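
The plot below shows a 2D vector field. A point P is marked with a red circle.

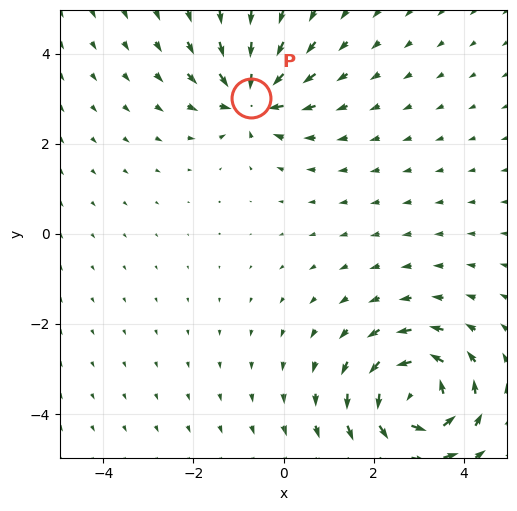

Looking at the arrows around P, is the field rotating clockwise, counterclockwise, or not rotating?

not rotating

Near P at (-0.7, 3.0) the arrows show no circulation. The curl there is ≈0.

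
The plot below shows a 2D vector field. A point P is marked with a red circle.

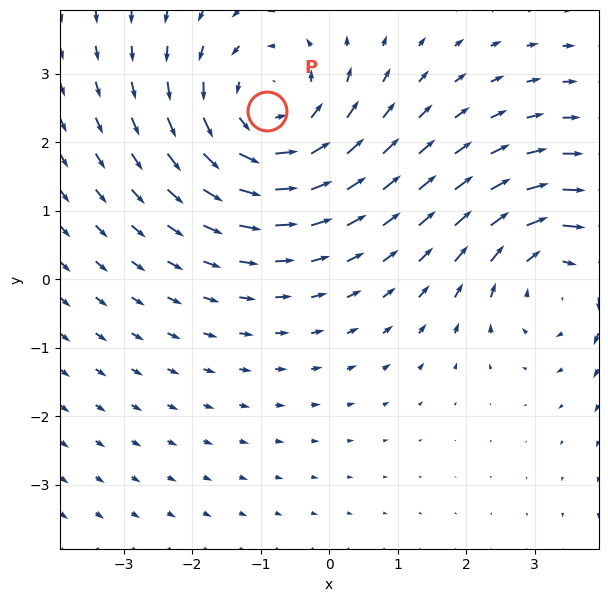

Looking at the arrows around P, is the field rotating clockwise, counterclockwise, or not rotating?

Near P at (-0.9, 2.5) the arrows circulate counterclockwise. The curl (z-component) there is about +3; positive curl means counterclockwise rotation.

counterclockwise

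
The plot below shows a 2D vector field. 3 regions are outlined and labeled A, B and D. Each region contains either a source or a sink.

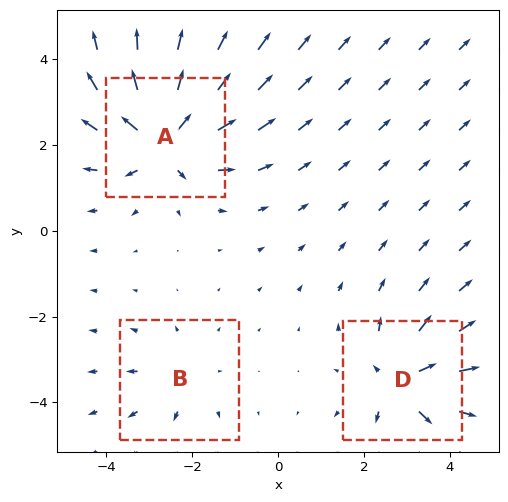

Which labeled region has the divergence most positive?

Divergence at each region's feature centre — A: about +6, B: about +2, D: about +4. Region A is most positive.

A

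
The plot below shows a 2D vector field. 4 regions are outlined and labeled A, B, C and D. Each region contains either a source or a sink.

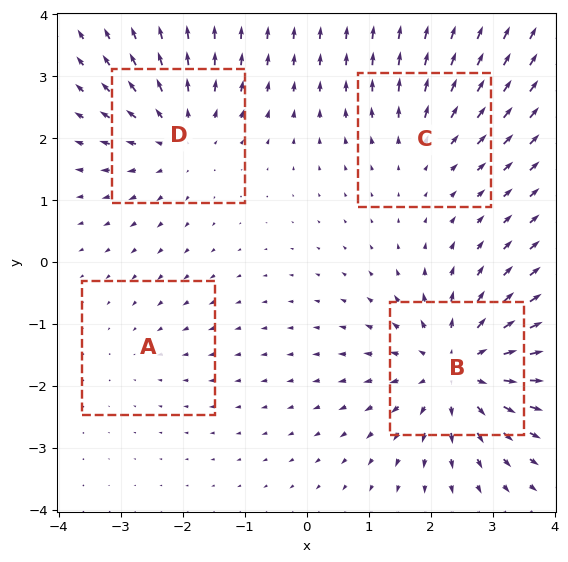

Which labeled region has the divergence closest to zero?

A

Divergence at each region's feature centre — A: about -2, B: about +7, C: about +3, D: about +5. Region A is closest to zero.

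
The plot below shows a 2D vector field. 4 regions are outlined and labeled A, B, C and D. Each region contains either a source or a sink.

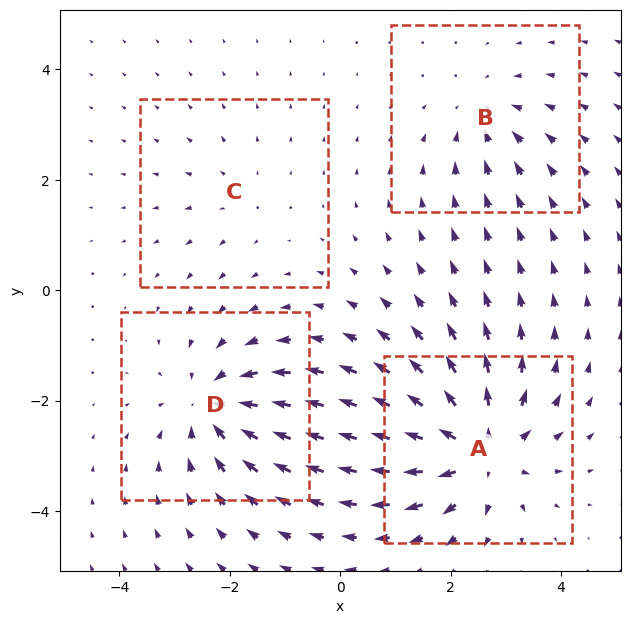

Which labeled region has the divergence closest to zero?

Divergence at each region's feature centre — A: about +7, B: about -3, C: about +2, D: about -5. Region C is closest to zero.

C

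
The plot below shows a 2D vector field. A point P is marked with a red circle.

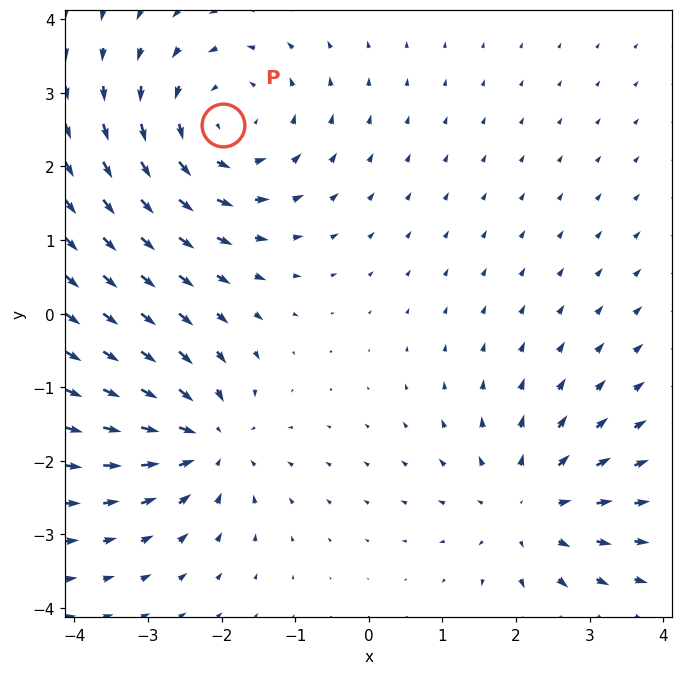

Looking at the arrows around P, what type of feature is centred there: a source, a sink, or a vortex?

vortex

At P (-2.0, 2.6) the arrows circulate counterclockwise. Divergence ≈0, curl about +3 — near-zero divergence with nonzero curl is a vortex.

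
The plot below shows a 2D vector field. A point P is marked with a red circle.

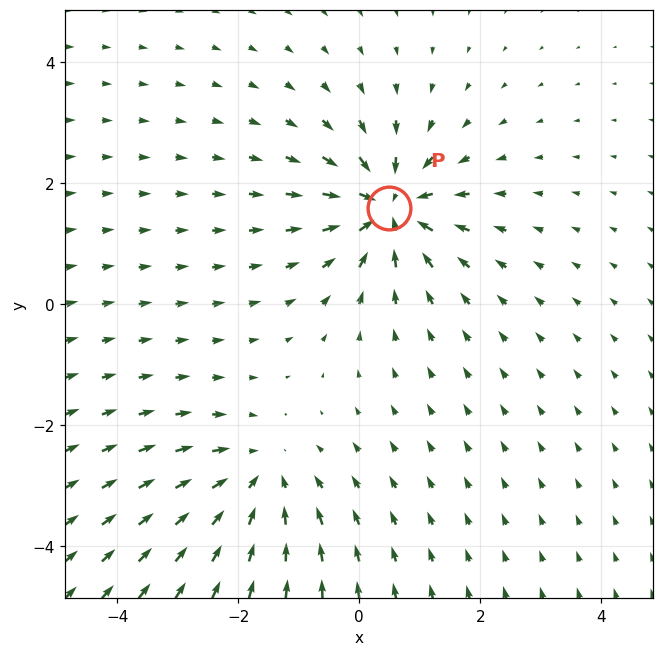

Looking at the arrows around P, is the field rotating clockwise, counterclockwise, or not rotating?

Near P at (0.5, 1.6) the arrows show no circulation. The curl there is ≈0.

not rotating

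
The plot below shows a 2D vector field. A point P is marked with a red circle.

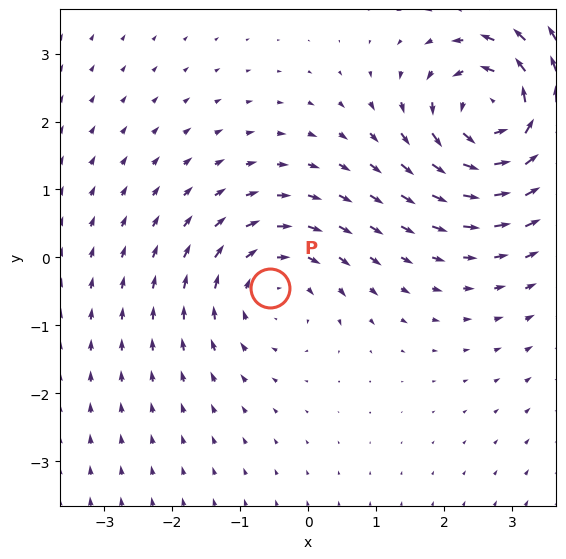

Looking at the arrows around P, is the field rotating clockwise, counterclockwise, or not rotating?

clockwise

Near P at (-0.6, -0.5) the arrows circulate clockwise. The curl (z-component) there is about -3; negative curl means clockwise rotation.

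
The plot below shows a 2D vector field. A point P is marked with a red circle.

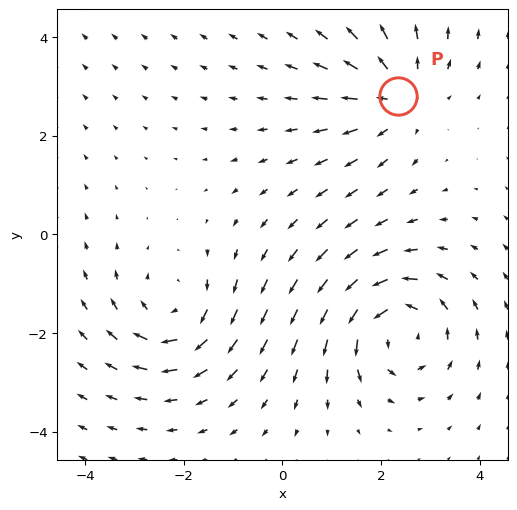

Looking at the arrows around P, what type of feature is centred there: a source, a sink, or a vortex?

At P (2.3, 2.8) the arrows spread outward. Divergence about +3, curl ≈0 — positive divergence with near-zero curl is a source.

source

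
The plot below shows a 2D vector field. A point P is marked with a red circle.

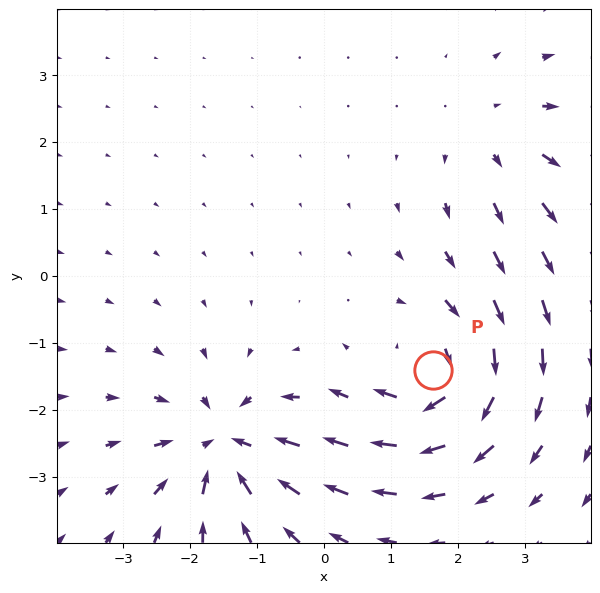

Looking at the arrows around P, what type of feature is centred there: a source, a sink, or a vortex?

vortex

At P (1.6, -1.4) the arrows circulate clockwise. Divergence ≈0, curl about -6 — near-zero divergence with nonzero curl is a vortex.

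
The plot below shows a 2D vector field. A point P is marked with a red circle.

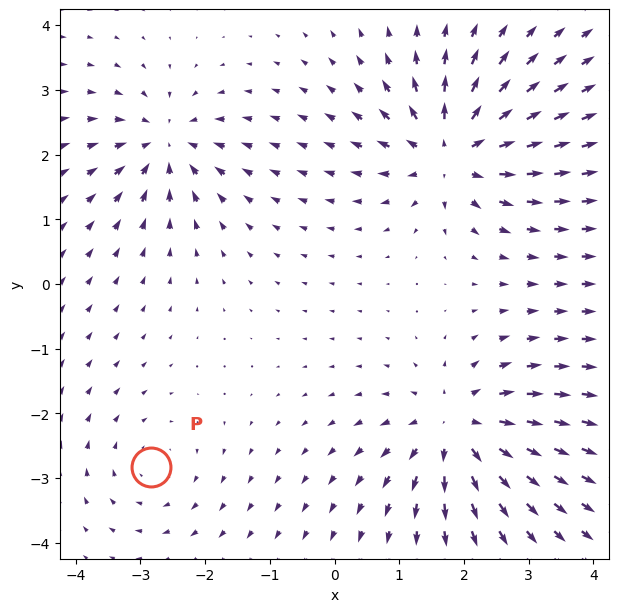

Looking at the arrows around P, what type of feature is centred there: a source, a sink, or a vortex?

vortex

At P (-2.8, -2.8) the arrows circulate clockwise. Divergence ≈0, curl about -2 — near-zero divergence with nonzero curl is a vortex.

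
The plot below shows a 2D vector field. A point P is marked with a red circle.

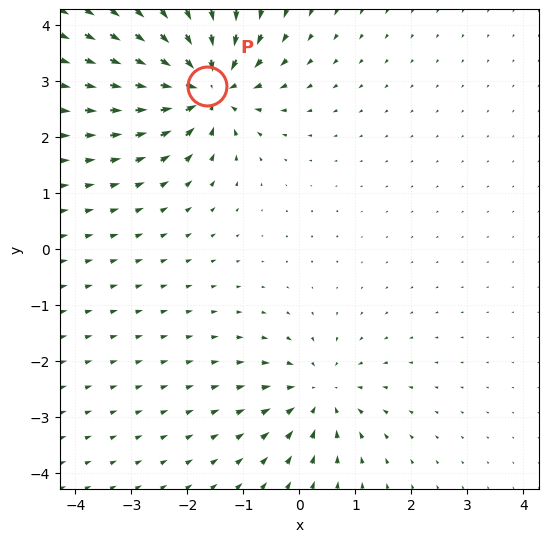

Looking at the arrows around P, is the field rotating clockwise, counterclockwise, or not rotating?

Near P at (-1.7, 2.9) the arrows show no circulation. The curl there is ≈0.

not rotating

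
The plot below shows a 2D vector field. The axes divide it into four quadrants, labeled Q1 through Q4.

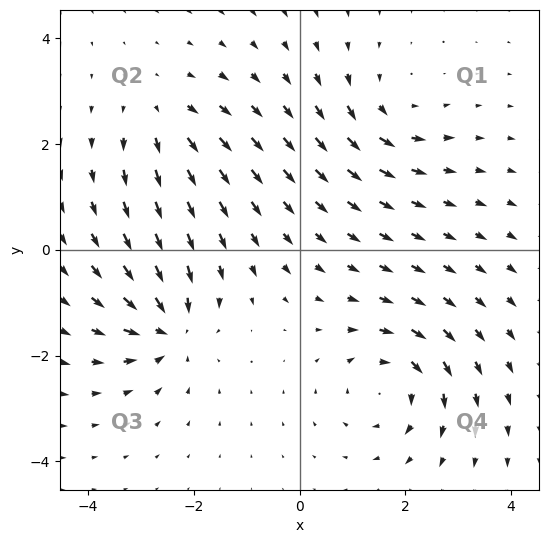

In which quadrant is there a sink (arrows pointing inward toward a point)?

The sink sits at approximately (-2.5, -1.5), which lies in quadrant Q3. The divergence there is about -6, negative as expected for a sink.

Q3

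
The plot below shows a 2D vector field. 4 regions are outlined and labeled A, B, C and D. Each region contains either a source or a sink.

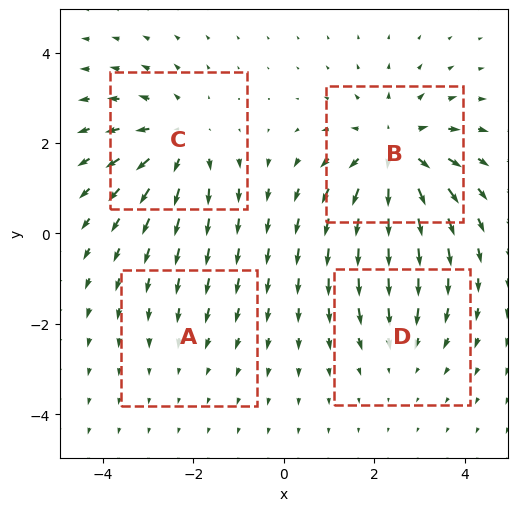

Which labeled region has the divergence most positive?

Divergence at each region's feature centre — A: about -2, B: about +6, C: about +5, D: about -3. Region B is most positive.

B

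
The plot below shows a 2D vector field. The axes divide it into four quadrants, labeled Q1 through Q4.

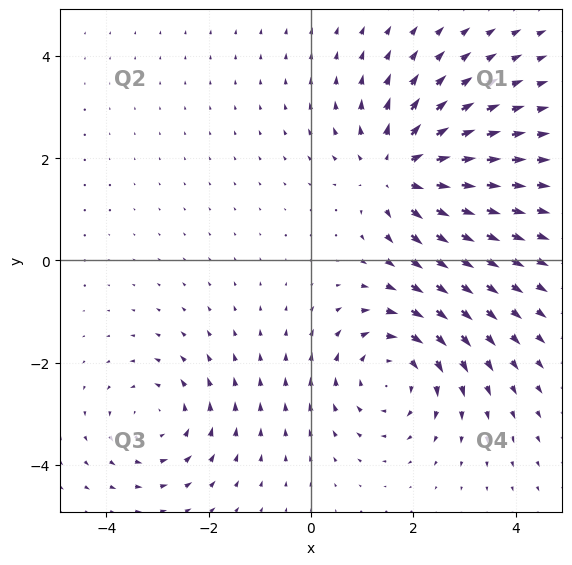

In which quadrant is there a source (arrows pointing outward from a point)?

The source sits at approximately (1.7, 1.7), which lies in quadrant Q1. The divergence there is about +4, positive as expected for a source.

Q1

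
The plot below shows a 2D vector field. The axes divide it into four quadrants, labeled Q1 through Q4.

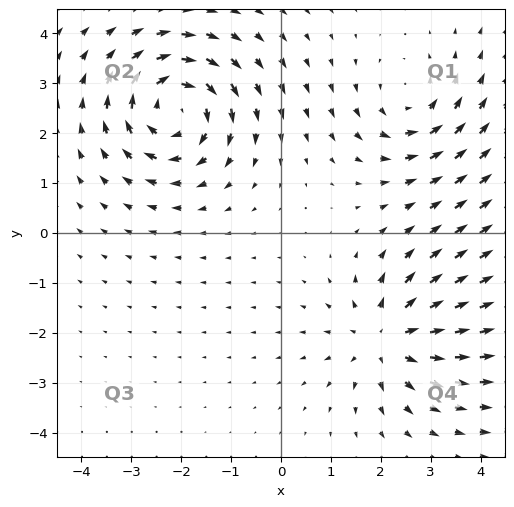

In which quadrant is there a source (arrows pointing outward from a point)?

The source sits at approximately (2.1, -2.1), which lies in quadrant Q4. The divergence there is about +4, positive as expected for a source.

Q4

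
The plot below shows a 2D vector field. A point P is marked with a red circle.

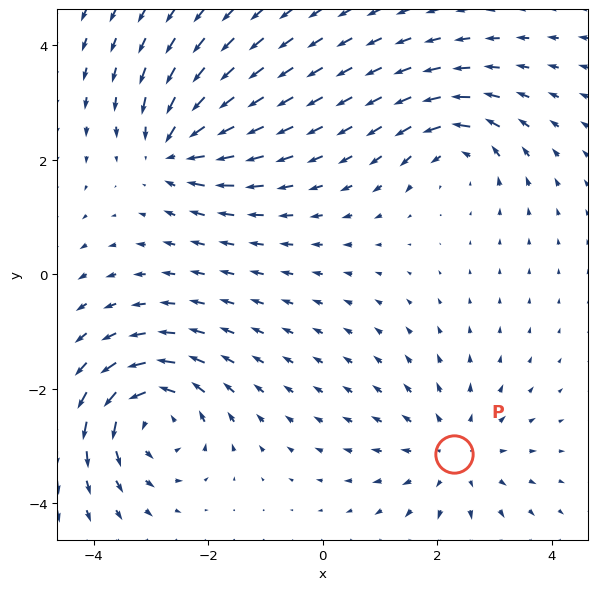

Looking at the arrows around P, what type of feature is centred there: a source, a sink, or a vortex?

At P (2.3, -3.1) the arrows spread outward. Divergence about +3, curl ≈0 — positive divergence with near-zero curl is a source.

source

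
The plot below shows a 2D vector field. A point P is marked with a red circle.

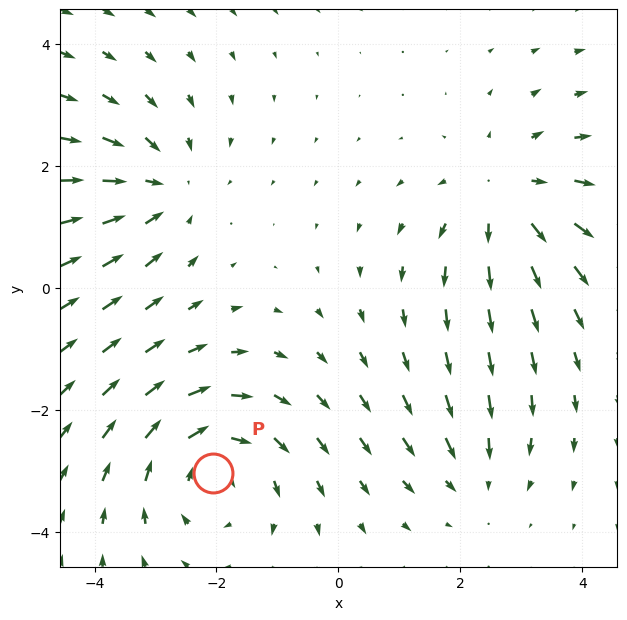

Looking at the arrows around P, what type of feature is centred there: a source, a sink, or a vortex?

At P (-2.1, -3.0) the arrows circulate clockwise. Divergence ≈0, curl about -4 — near-zero divergence with nonzero curl is a vortex.

vortex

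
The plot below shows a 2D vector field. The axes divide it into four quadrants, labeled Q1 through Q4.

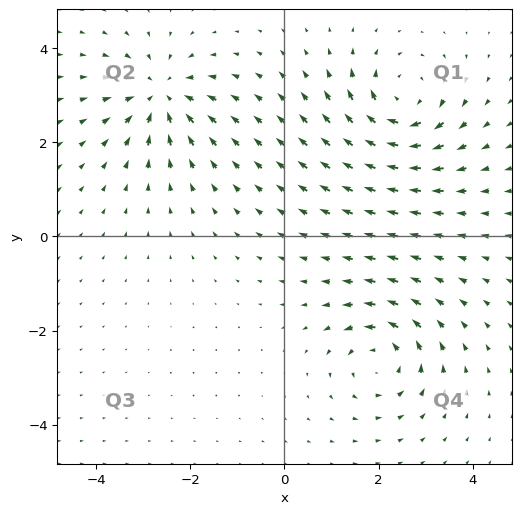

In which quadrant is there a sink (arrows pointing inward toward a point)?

The sink sits at approximately (-2.6, 3.0), which lies in quadrant Q2. The divergence there is about -5, negative as expected for a sink.

Q2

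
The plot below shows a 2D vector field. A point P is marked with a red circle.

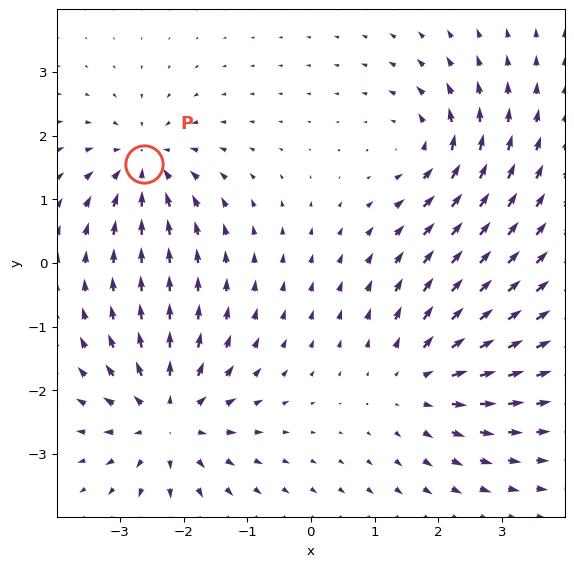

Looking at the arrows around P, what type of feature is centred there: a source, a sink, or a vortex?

At P (-2.6, 1.6) the arrows converge inward. Divergence about -4, curl ≈0 — negative divergence with near-zero curl is a sink.

sink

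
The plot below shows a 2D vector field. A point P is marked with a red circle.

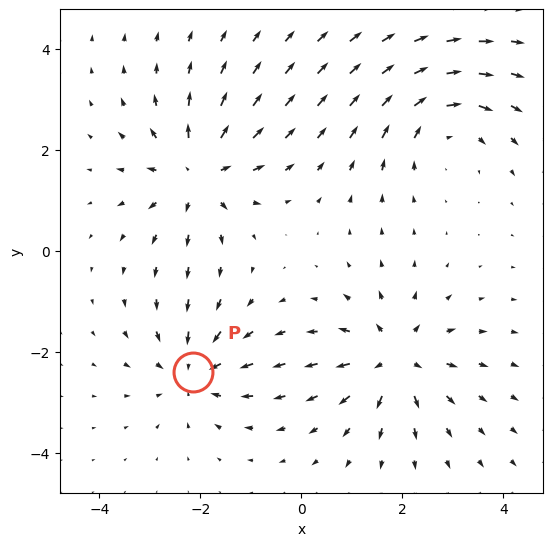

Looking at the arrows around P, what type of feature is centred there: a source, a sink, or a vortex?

sink

At P (-2.1, -2.4) the arrows converge inward. Divergence about -3, curl ≈0 — negative divergence with near-zero curl is a sink.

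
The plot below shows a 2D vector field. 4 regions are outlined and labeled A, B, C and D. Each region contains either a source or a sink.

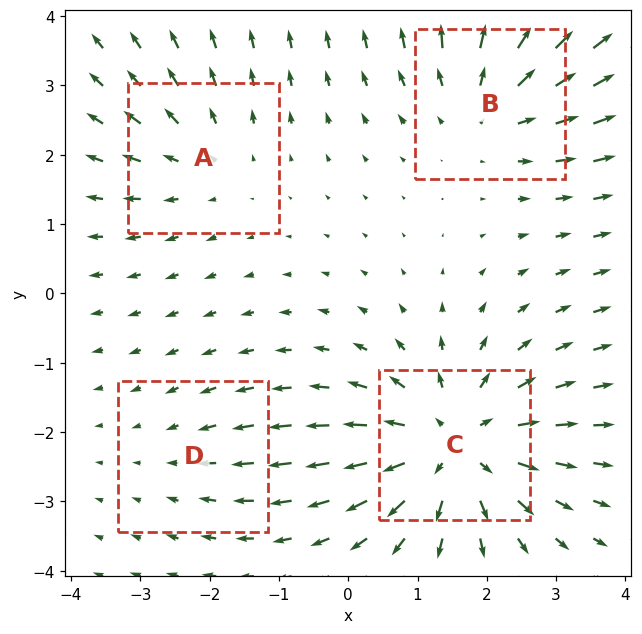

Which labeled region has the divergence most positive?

C

Divergence at each region's feature centre — A: about +3, B: about +4, C: about +6, D: about -2. Region C is most positive.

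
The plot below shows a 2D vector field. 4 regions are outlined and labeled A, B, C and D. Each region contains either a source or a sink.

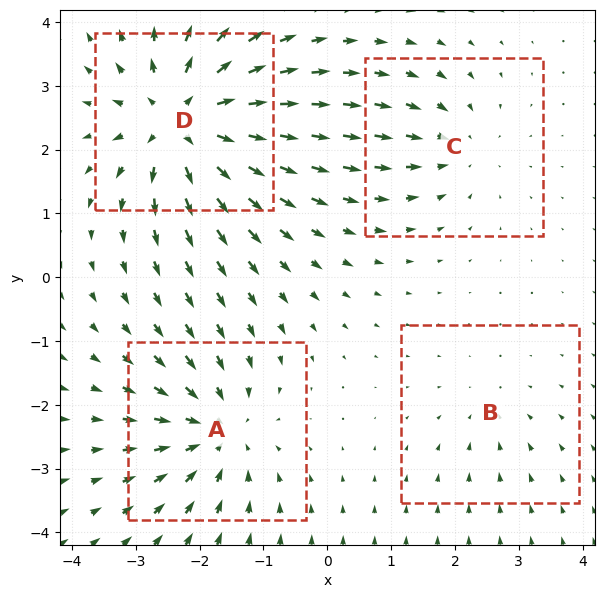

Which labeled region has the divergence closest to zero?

Divergence at each region's feature centre — A: about -5, B: about -2, C: about -4, D: about +8. Region B is closest to zero.

B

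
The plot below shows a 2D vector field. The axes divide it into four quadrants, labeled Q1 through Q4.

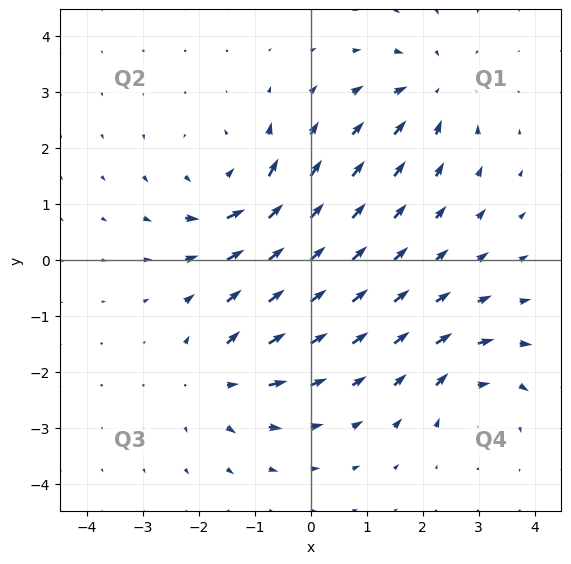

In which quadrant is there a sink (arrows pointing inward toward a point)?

Q1

The sink sits at approximately (2.2, 3.0), which lies in quadrant Q1. The divergence there is about -4, negative as expected for a sink.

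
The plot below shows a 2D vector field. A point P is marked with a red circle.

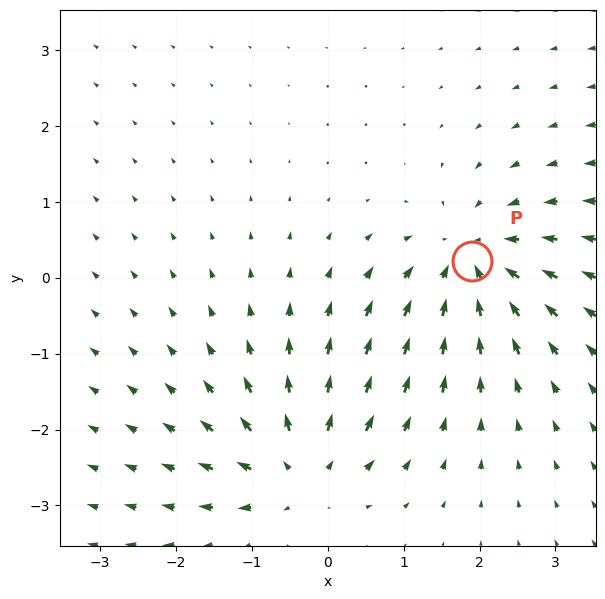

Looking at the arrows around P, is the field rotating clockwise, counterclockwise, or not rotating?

Near P at (1.9, 0.2) the arrows show no circulation. The curl there is ≈0.

not rotating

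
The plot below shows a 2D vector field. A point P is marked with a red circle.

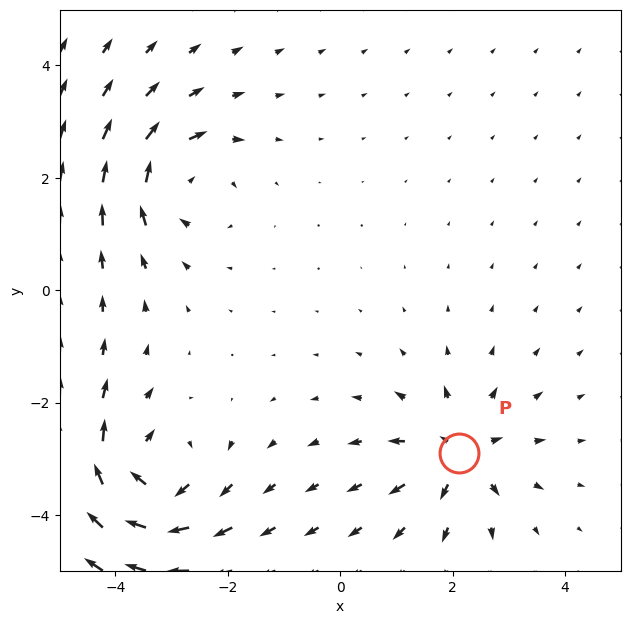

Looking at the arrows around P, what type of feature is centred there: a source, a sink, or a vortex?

source

At P (2.1, -2.9) the arrows spread outward. Divergence about +4, curl ≈0 — positive divergence with near-zero curl is a source.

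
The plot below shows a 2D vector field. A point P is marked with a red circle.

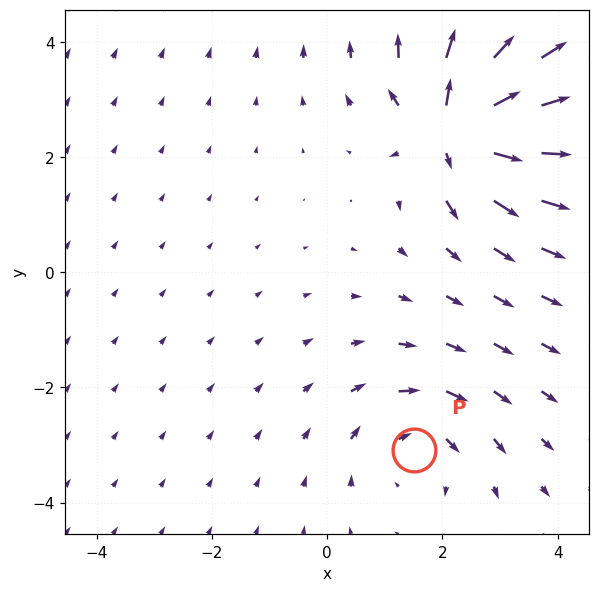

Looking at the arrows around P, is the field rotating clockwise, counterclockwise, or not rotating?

Near P at (1.5, -3.1) the arrows circulate clockwise. The curl (z-component) there is about -3; negative curl means clockwise rotation.

clockwise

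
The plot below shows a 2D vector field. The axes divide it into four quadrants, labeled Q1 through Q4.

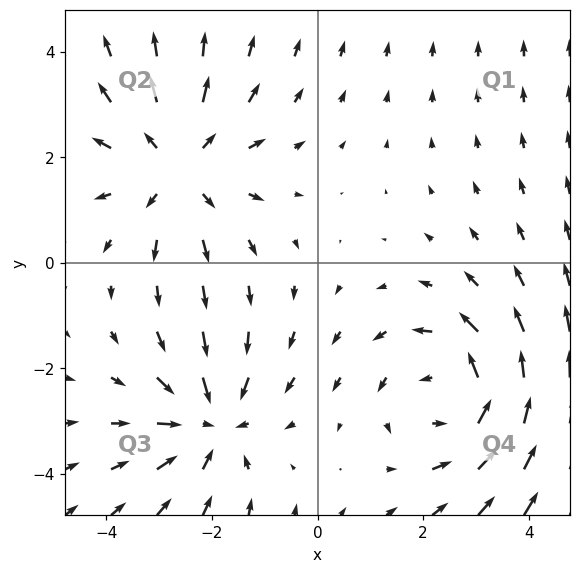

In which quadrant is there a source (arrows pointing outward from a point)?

The source sits at approximately (-2.6, 1.8), which lies in quadrant Q2. The divergence there is about +3, positive as expected for a source.

Q2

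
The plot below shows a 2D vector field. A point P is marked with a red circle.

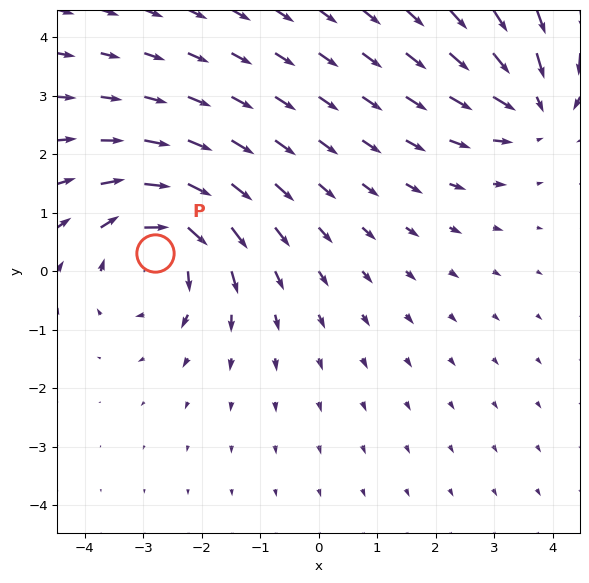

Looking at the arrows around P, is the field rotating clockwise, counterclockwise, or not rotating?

Near P at (-2.8, 0.3) the arrows circulate clockwise. The curl (z-component) there is about -4; negative curl means clockwise rotation.

clockwise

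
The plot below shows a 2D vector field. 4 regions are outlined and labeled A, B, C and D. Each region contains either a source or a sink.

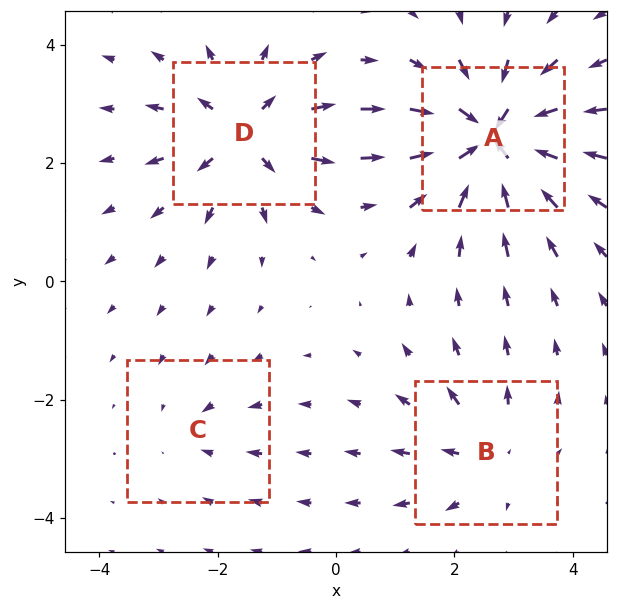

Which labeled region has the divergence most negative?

Divergence at each region's feature centre — A: about -9, B: about +4, C: about -2, D: about +6. Region A is most negative.

A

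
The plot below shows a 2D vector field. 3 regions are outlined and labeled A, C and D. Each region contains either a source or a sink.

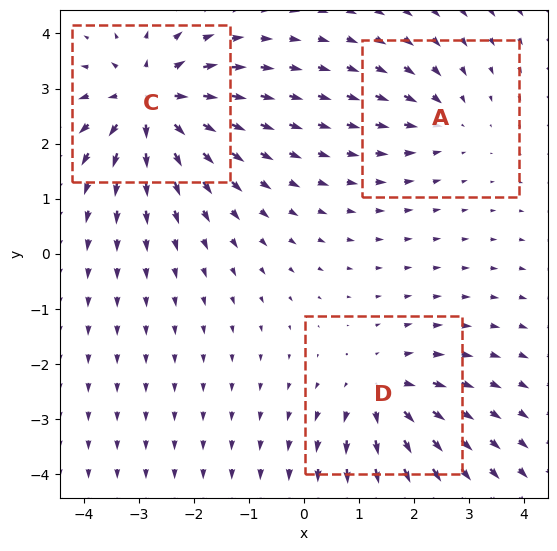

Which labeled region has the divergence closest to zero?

Divergence at each region's feature centre — A: about -2, C: about +5, D: about +4. Region A is closest to zero.

A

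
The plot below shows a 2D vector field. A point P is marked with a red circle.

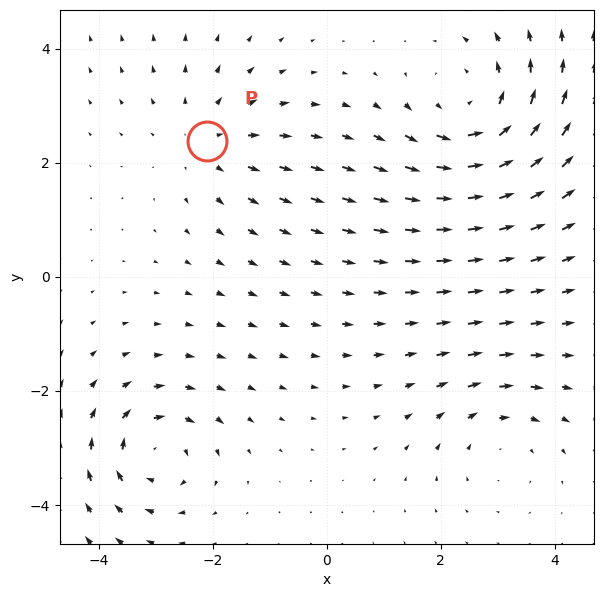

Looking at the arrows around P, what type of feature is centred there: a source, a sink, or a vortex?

At P (-2.1, 2.4) the arrows spread outward. Divergence about +2, curl ≈0 — positive divergence with near-zero curl is a source.

source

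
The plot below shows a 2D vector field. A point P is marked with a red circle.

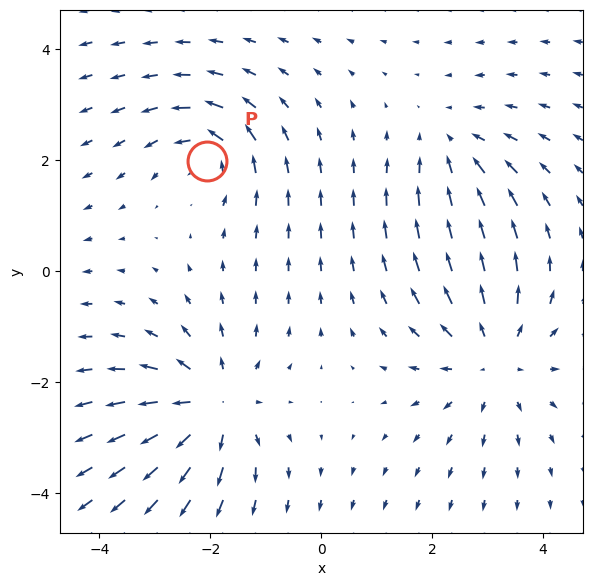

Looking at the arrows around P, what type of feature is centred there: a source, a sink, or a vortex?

vortex

At P (-2.1, 2.0) the arrows circulate counterclockwise. Divergence ≈0, curl about +4 — near-zero divergence with nonzero curl is a vortex.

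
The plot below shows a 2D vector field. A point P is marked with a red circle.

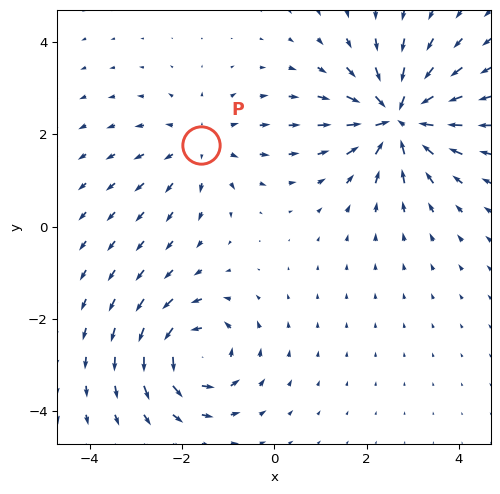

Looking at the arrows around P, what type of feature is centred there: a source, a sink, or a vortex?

At P (-1.6, 1.8) the arrows spread outward. Divergence about +3, curl ≈0 — positive divergence with near-zero curl is a source.

source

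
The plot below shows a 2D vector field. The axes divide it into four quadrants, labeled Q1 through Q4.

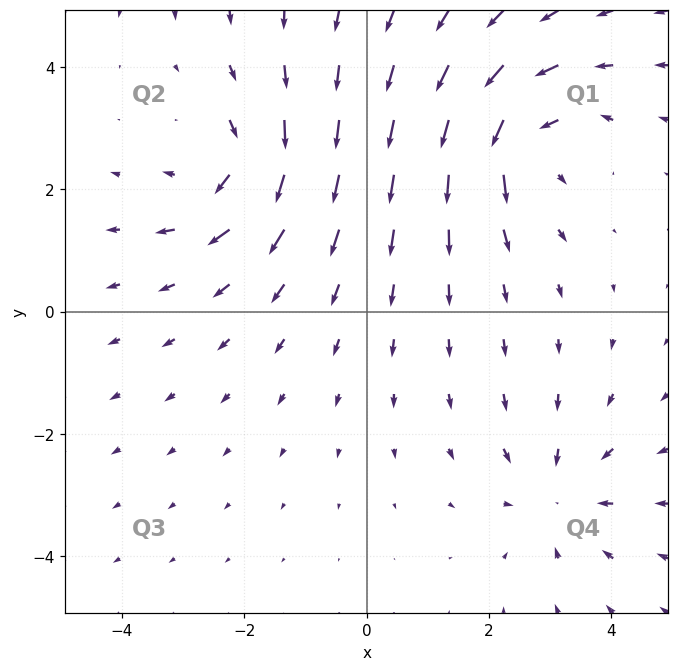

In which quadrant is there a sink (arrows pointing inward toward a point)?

Q4

The sink sits at approximately (3.1, -3.0), which lies in quadrant Q4. The divergence there is about -4, negative as expected for a sink.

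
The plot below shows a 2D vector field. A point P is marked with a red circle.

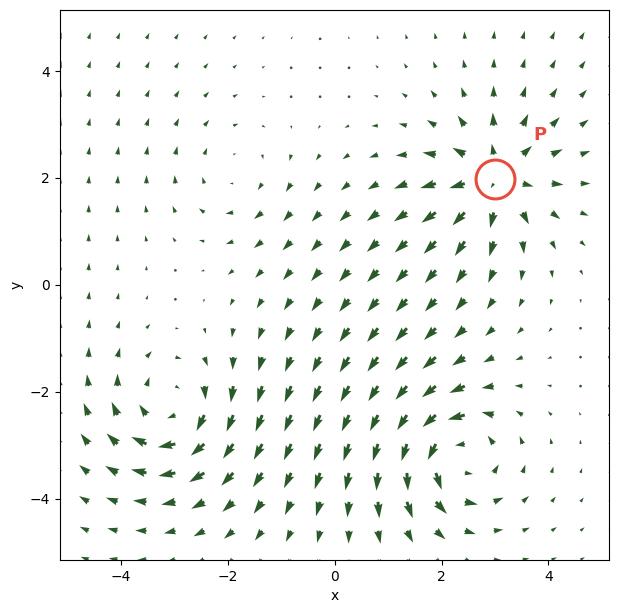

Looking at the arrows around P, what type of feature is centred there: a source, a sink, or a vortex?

source

At P (3.0, 2.0) the arrows spread outward. Divergence about +6, curl ≈0 — positive divergence with near-zero curl is a source.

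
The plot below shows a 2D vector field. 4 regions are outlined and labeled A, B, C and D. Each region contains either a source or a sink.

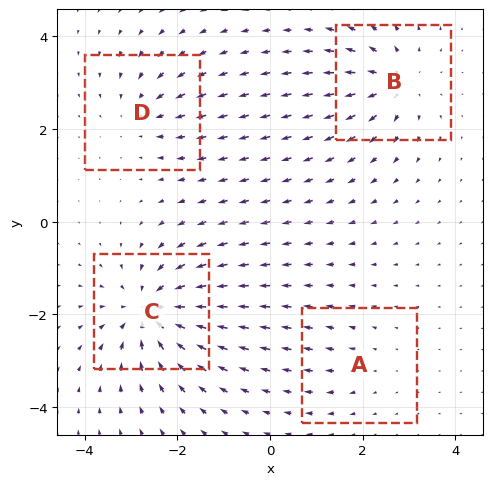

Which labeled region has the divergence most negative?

Divergence at each region's feature centre — A: about +2, B: about +5, C: about -7, D: about -4. Region C is most negative.

C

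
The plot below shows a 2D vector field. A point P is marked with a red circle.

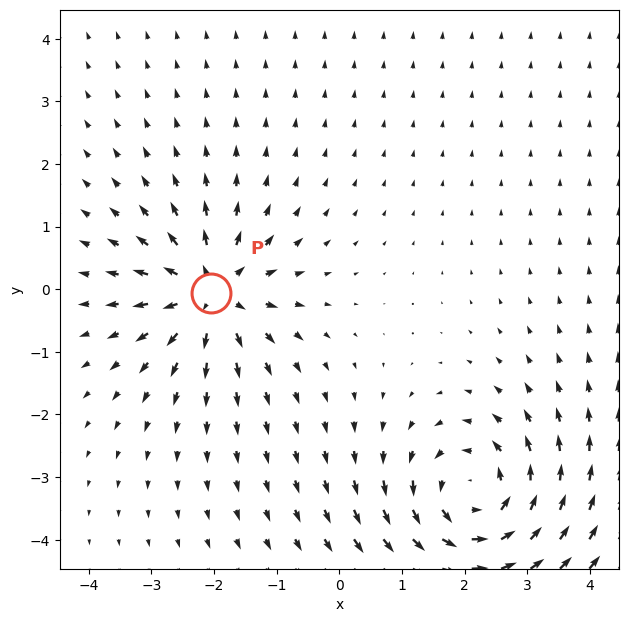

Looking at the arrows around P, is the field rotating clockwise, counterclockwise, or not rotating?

not rotating

Near P at (-2.0, -0.1) the arrows show no circulation. The curl there is ≈0.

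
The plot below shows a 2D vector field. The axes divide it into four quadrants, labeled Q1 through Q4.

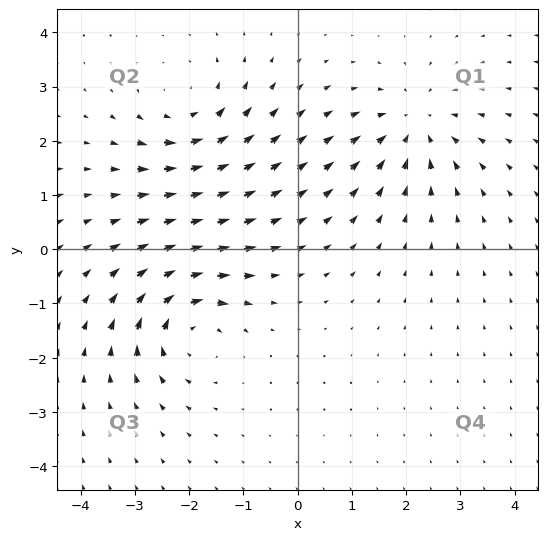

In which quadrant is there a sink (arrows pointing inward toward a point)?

The sink sits at approximately (2.2, 2.3), which lies in quadrant Q1. The divergence there is about -4, negative as expected for a sink.

Q1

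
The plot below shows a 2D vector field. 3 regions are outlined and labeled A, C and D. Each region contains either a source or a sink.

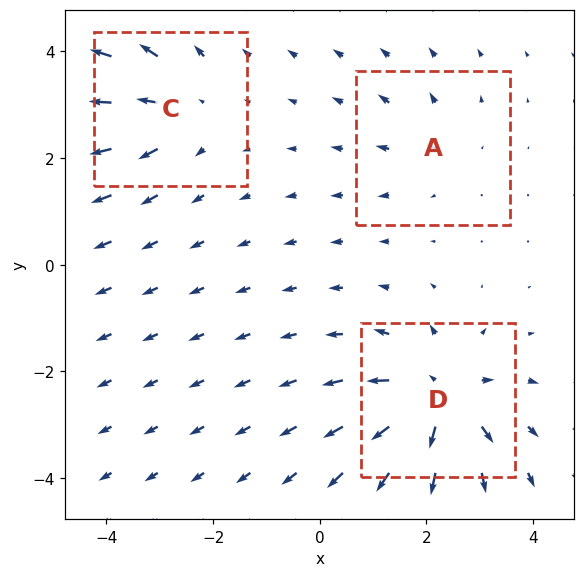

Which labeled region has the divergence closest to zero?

A

Divergence at each region's feature centre — A: about +2, C: about +3, D: about +6. Region A is closest to zero.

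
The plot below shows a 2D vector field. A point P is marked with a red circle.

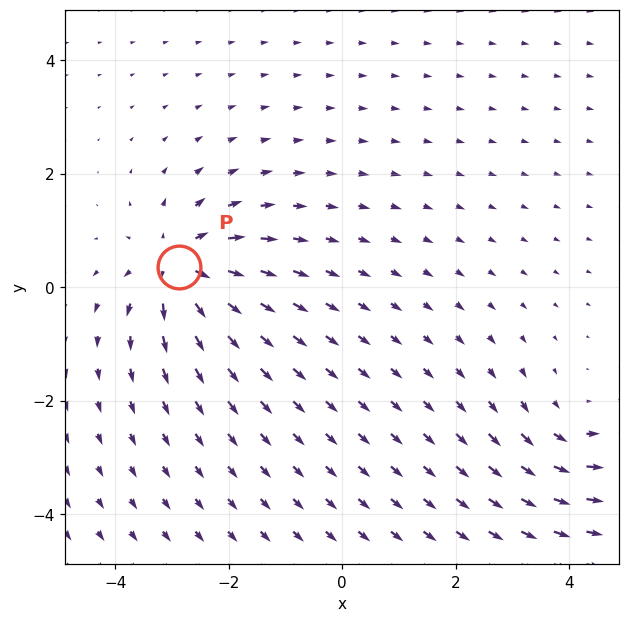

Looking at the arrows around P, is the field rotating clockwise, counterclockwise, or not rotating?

not rotating

Near P at (-2.9, 0.4) the arrows show no circulation. The curl there is ≈0.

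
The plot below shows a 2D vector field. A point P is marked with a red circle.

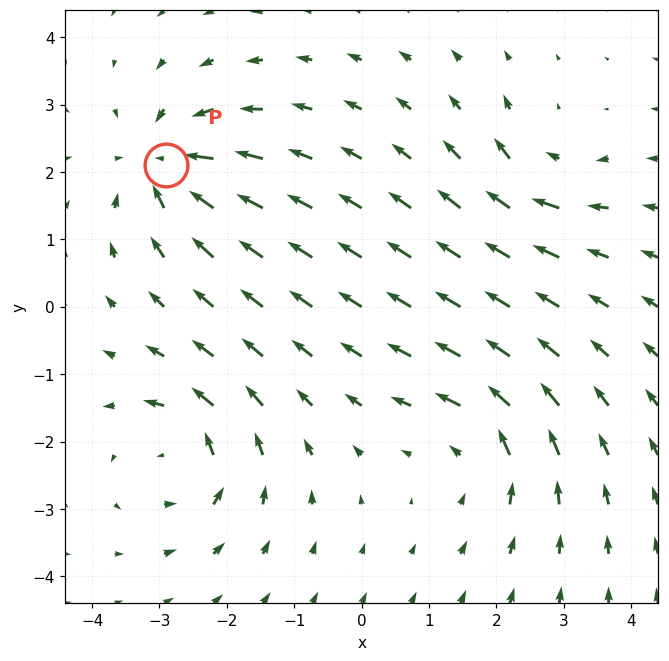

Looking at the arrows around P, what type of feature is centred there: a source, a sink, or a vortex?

At P (-2.9, 2.1) the arrows converge inward. Divergence about -7, curl ≈0 — negative divergence with near-zero curl is a sink.

sink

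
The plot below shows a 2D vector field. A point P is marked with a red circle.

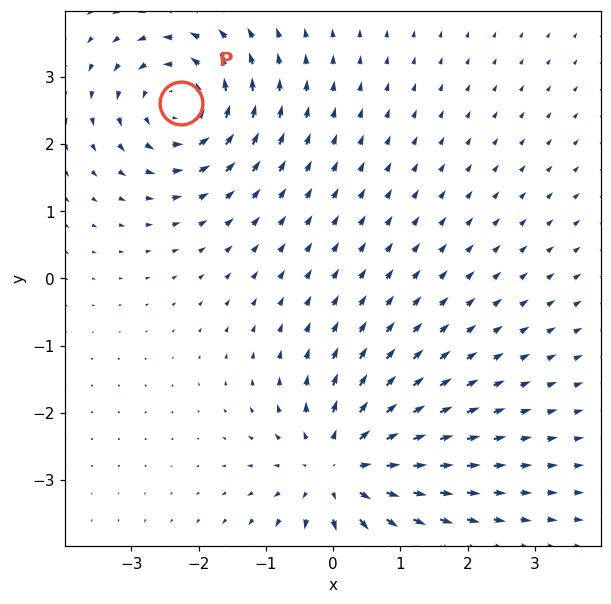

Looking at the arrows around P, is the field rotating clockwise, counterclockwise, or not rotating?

counterclockwise

Near P at (-2.3, 2.6) the arrows circulate counterclockwise. The curl (z-component) there is about +5; positive curl means counterclockwise rotation.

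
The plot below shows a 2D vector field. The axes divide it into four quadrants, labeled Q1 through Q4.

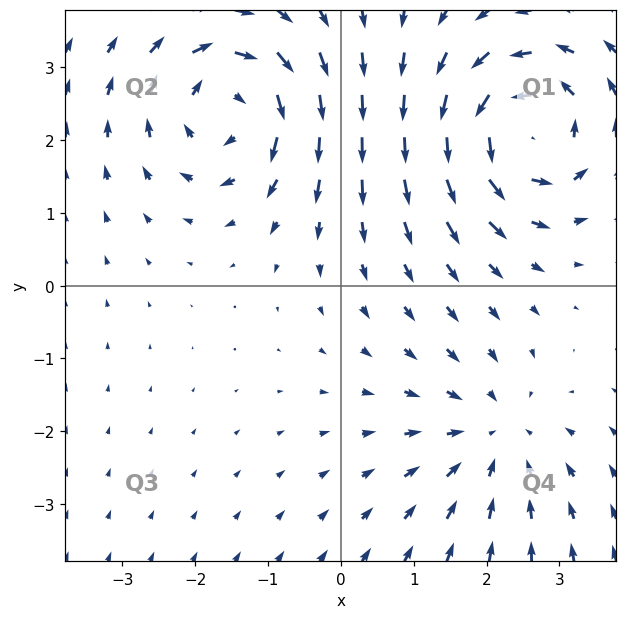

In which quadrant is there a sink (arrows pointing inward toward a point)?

Q4

The sink sits at approximately (2.1, -2.1), which lies in quadrant Q4. The divergence there is about -3, negative as expected for a sink.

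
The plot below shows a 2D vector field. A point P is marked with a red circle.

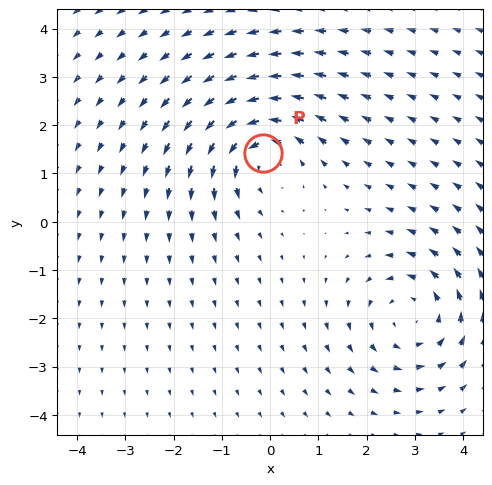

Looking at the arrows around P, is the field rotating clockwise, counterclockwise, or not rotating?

counterclockwise

Near P at (-0.1, 1.4) the arrows circulate counterclockwise. The curl (z-component) there is about +5; positive curl means counterclockwise rotation.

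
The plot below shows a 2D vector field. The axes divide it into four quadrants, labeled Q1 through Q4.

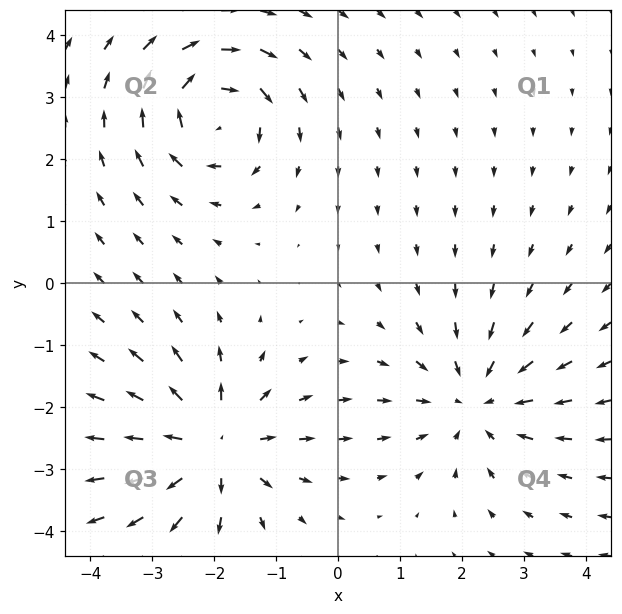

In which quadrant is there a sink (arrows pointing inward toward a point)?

The sink sits at approximately (2.2, -1.9), which lies in quadrant Q4. The divergence there is about -3, negative as expected for a sink.

Q4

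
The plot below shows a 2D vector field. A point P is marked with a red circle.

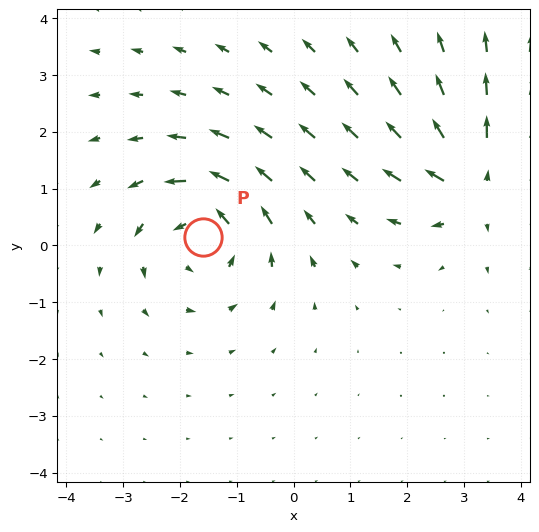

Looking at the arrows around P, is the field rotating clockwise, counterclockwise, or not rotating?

counterclockwise

Near P at (-1.6, 0.2) the arrows circulate counterclockwise. The curl (z-component) there is about +5; positive curl means counterclockwise rotation.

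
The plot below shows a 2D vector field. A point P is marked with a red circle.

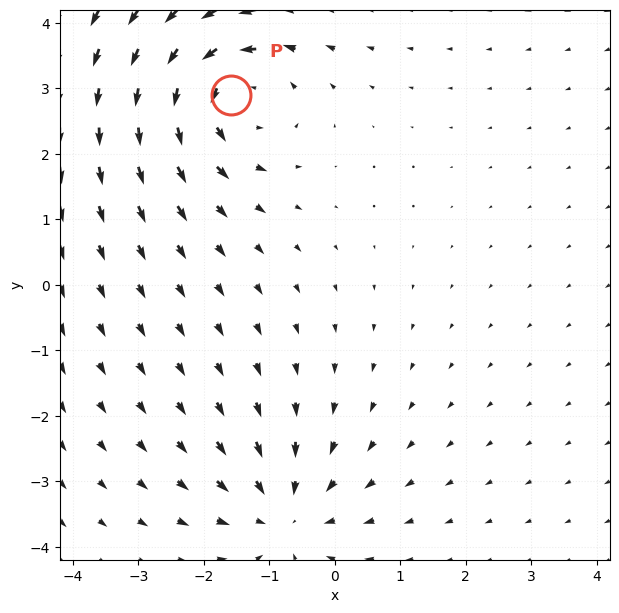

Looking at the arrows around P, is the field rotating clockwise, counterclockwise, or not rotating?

Near P at (-1.6, 2.9) the arrows circulate counterclockwise. The curl (z-component) there is about +4; positive curl means counterclockwise rotation.

counterclockwise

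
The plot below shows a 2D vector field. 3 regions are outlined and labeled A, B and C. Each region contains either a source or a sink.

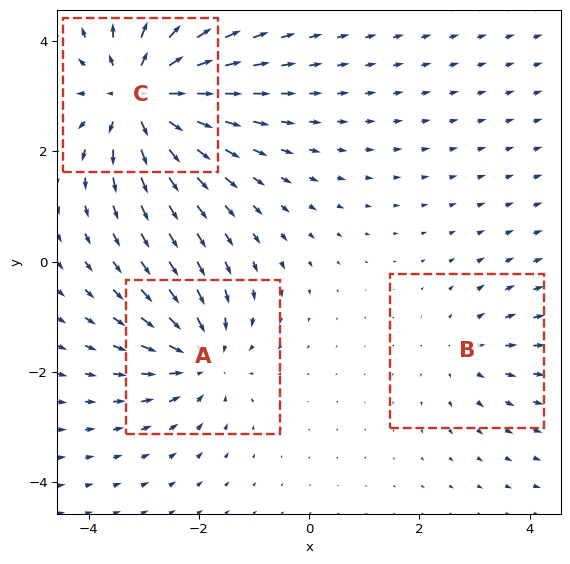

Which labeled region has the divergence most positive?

Divergence at each region's feature centre — A: about -4, B: about +2, C: about +6. Region C is most positive.

C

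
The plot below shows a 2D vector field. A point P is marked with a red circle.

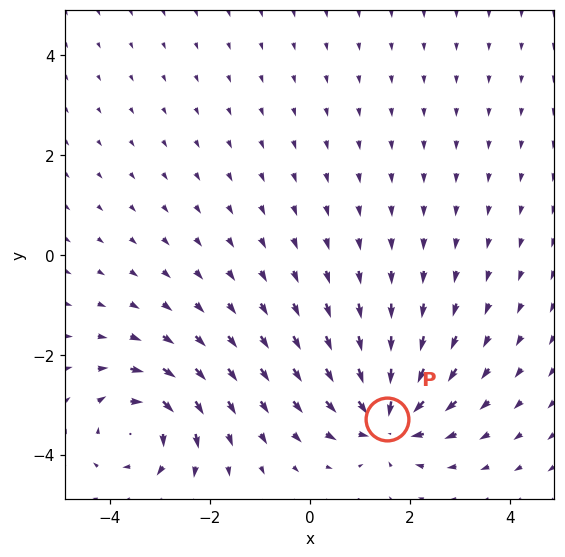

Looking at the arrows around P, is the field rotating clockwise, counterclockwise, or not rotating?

not rotating

Near P at (1.5, -3.3) the arrows show no circulation. The curl there is ≈0.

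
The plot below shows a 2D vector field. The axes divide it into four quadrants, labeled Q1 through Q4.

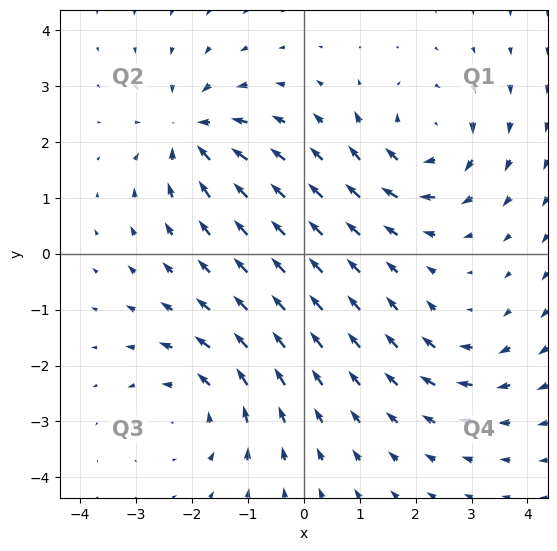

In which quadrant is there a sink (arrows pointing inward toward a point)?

The sink sits at approximately (-2.0, 2.2), which lies in quadrant Q2. The divergence there is about -6, negative as expected for a sink.

Q2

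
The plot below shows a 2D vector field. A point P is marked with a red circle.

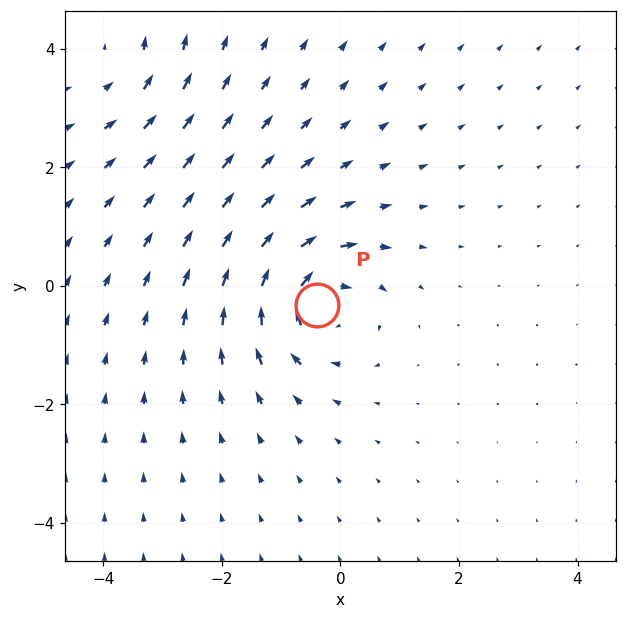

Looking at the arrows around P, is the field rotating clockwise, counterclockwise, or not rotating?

clockwise

Near P at (-0.4, -0.3) the arrows circulate clockwise. The curl (z-component) there is about -6; negative curl means clockwise rotation.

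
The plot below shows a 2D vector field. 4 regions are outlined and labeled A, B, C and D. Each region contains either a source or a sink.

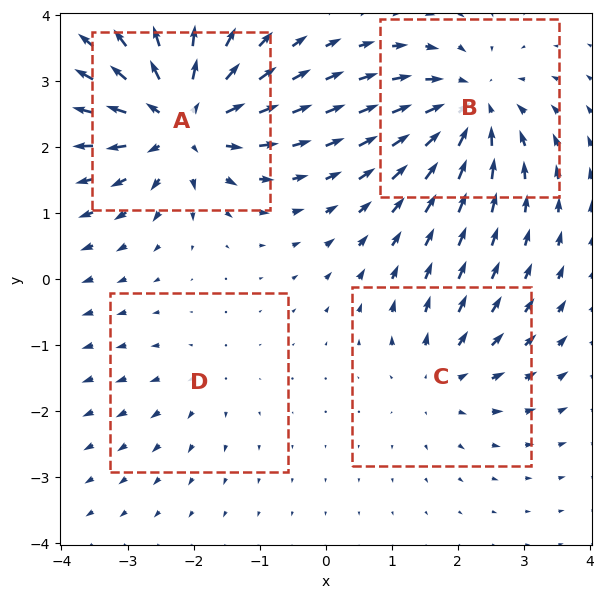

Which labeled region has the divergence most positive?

Divergence at each region's feature centre — A: about +8, B: about -6, C: about +4, D: about +2. Region A is most positive.

A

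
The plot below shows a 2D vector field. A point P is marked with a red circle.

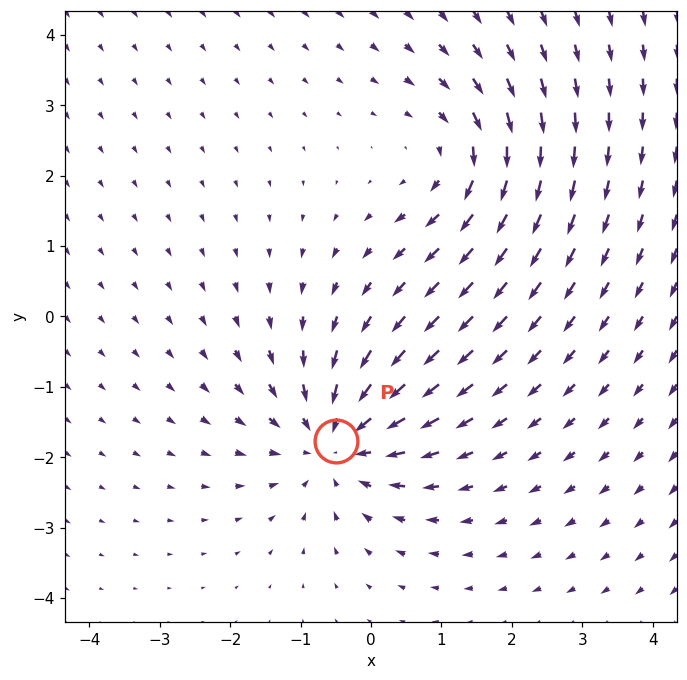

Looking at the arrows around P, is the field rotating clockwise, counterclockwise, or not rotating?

Near P at (-0.5, -1.8) the arrows show no circulation. The curl there is ≈0.

not rotating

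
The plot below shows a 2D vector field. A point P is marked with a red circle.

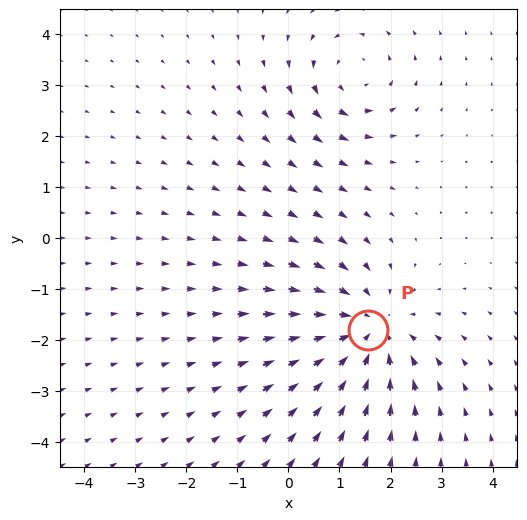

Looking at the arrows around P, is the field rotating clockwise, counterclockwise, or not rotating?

not rotating

Near P at (1.6, -1.8) the arrows show no circulation. The curl there is ≈0.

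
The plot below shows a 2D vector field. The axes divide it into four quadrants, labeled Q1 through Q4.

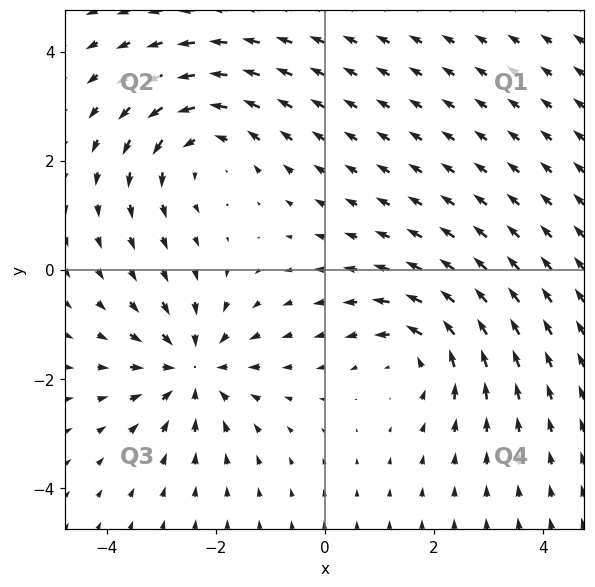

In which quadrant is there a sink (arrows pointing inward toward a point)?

Q3

The sink sits at approximately (-2.4, -1.8), which lies in quadrant Q3. The divergence there is about -3, negative as expected for a sink.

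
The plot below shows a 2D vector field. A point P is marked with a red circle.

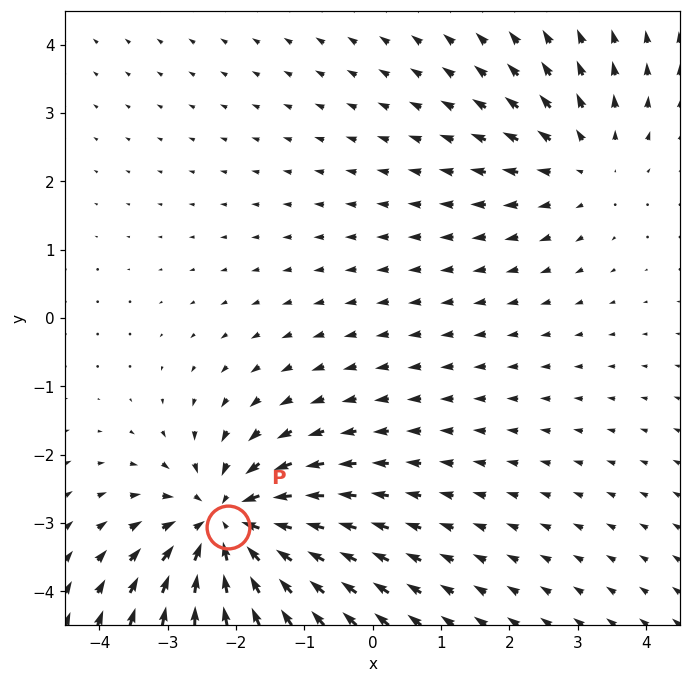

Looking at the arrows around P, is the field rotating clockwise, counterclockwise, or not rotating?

Near P at (-2.1, -3.1) the arrows show no circulation. The curl there is ≈0.

not rotating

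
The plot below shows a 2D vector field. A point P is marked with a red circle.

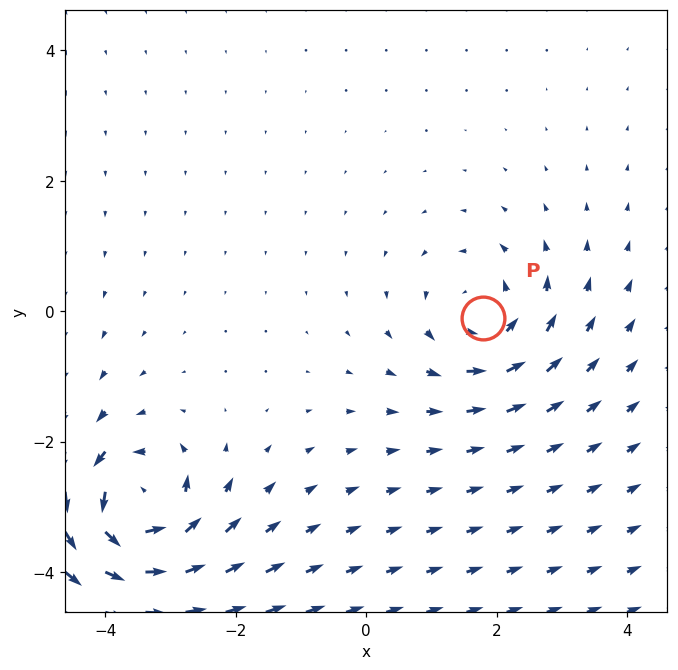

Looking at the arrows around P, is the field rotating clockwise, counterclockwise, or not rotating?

counterclockwise

Near P at (1.8, -0.1) the arrows circulate counterclockwise. The curl (z-component) there is about +3; positive curl means counterclockwise rotation.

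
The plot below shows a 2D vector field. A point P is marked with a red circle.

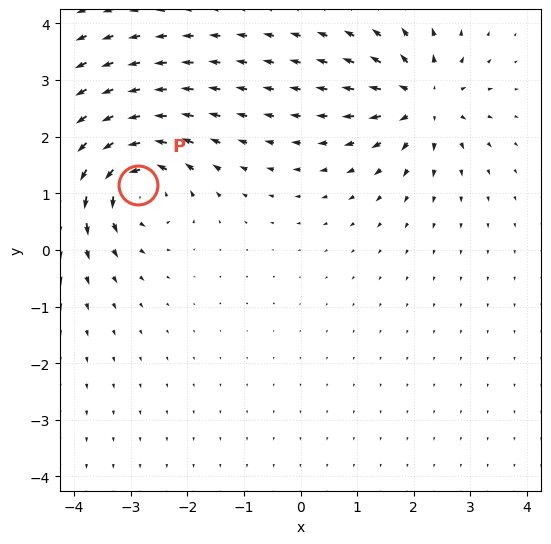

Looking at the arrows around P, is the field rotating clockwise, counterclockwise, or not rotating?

counterclockwise

Near P at (-2.9, 1.2) the arrows circulate counterclockwise. The curl (z-component) there is about +6; positive curl means counterclockwise rotation.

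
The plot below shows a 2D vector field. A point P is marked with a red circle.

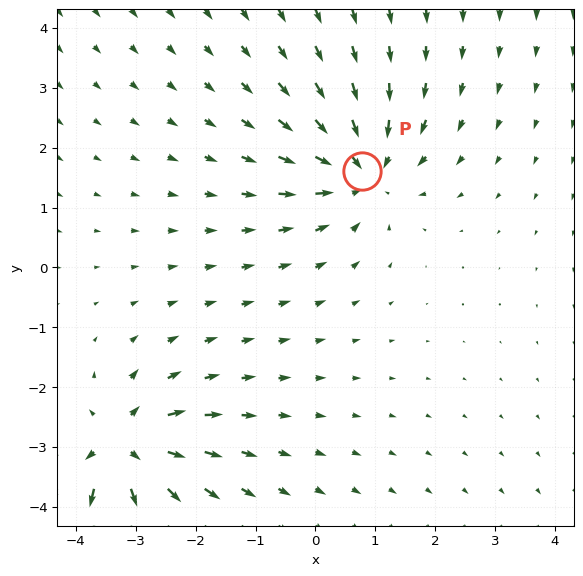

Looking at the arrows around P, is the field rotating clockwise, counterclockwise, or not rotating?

not rotating

Near P at (0.8, 1.6) the arrows show no circulation. The curl there is ≈0.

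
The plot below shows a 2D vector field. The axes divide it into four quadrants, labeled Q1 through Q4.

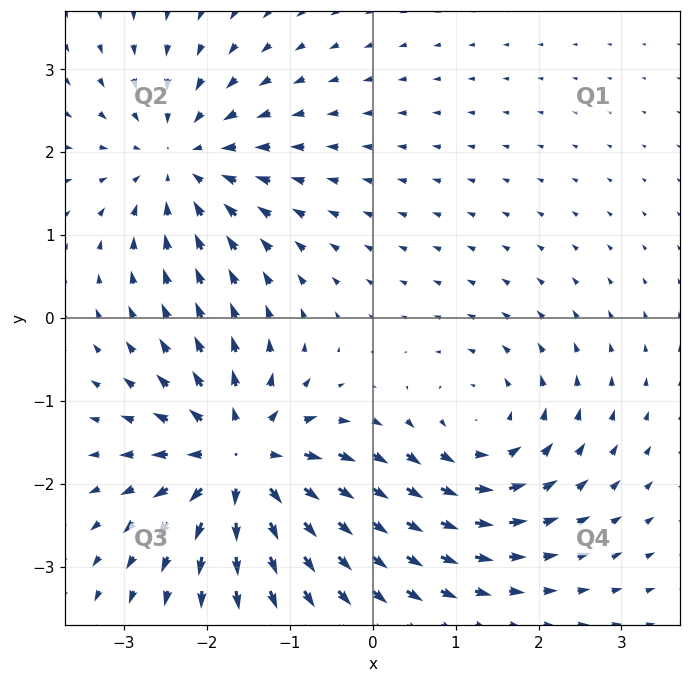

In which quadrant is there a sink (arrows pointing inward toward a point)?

The sink sits at approximately (-2.3, 1.9), which lies in quadrant Q2. The divergence there is about -4, negative as expected for a sink.

Q2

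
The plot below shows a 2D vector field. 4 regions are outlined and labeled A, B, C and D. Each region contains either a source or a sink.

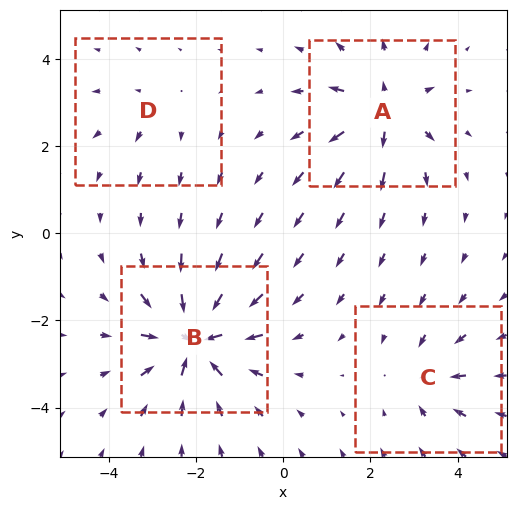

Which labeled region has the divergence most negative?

B

Divergence at each region's feature centre — A: about +6, B: about -8, C: about -4, D: about +2. Region B is most negative.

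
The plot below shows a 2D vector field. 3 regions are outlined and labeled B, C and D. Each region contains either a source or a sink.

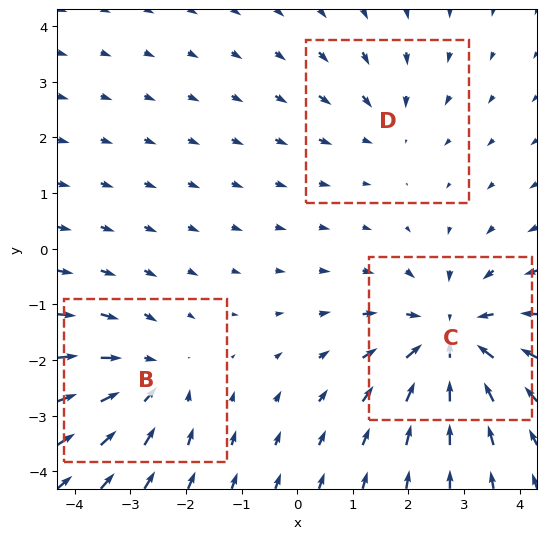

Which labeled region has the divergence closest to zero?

Divergence at each region's feature centre — B: about -3, C: about -4, D: about -2. Region D is closest to zero.

D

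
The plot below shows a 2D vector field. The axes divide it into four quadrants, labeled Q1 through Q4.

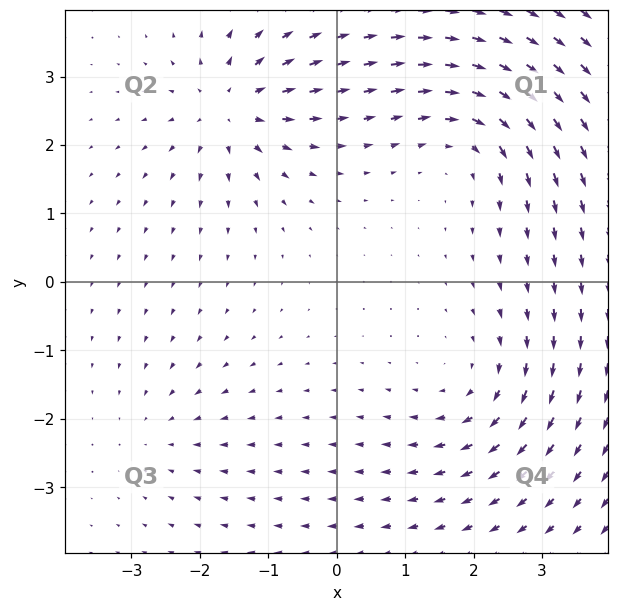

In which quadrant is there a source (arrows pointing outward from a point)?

The source sits at approximately (-1.6, 2.5), which lies in quadrant Q2. The divergence there is about +6, positive as expected for a source.

Q2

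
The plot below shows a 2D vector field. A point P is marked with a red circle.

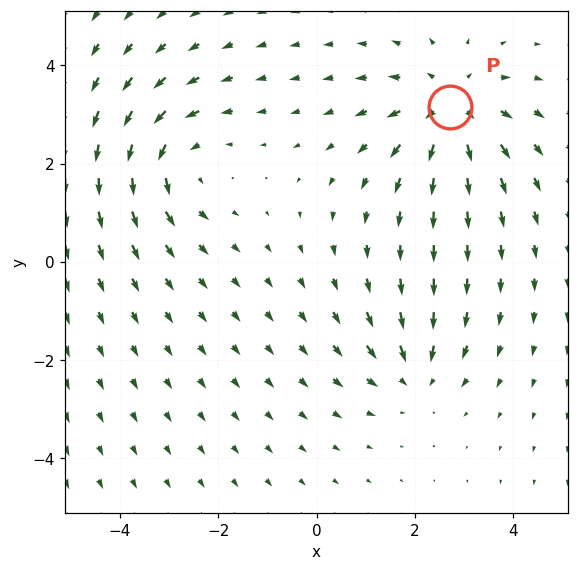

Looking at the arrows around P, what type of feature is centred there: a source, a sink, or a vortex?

source

At P (2.7, 3.2) the arrows spread outward. Divergence about +4, curl ≈0 — positive divergence with near-zero curl is a source.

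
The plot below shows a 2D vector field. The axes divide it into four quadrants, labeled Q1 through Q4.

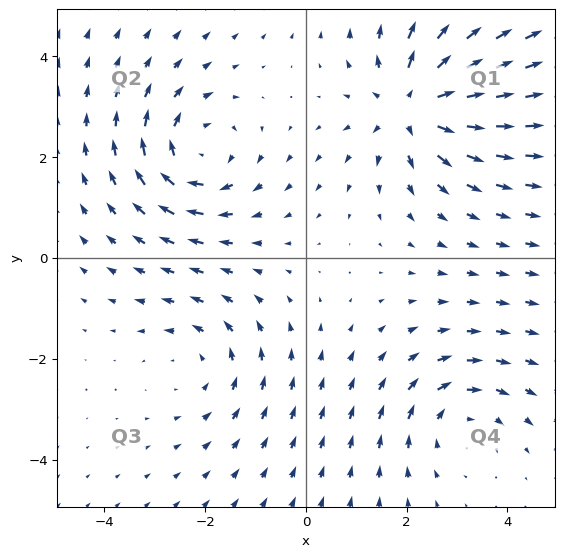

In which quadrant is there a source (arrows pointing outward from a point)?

The source sits at approximately (2.1, 3.0), which lies in quadrant Q1. The divergence there is about +5, positive as expected for a source.

Q1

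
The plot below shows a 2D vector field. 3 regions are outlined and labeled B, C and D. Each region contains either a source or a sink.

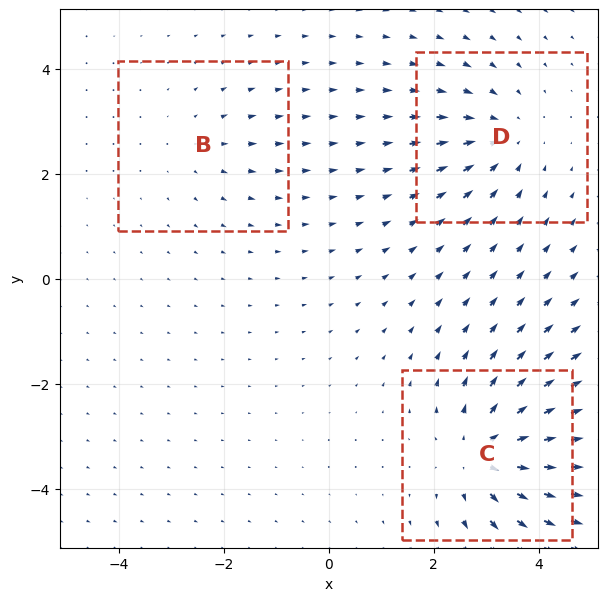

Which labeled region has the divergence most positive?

C

Divergence at each region's feature centre — B: about +2, C: about +4, D: about -3. Region C is most positive.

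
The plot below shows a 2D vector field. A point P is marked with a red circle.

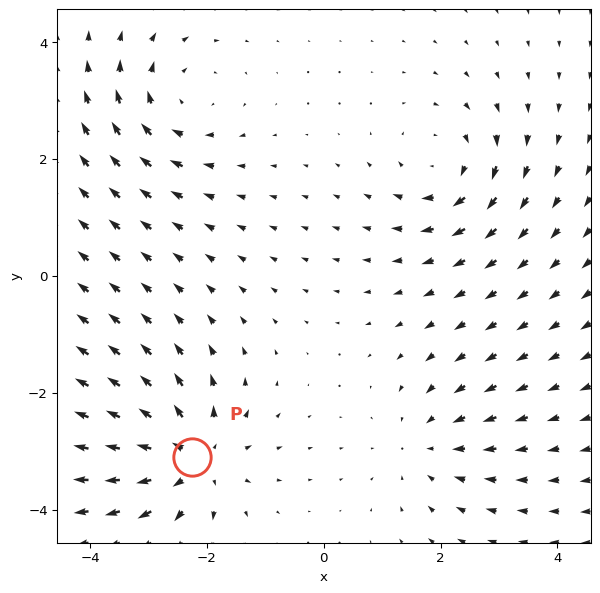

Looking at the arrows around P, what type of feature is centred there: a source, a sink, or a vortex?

source

At P (-2.3, -3.1) the arrows spread outward. Divergence about +6, curl ≈0 — positive divergence with near-zero curl is a source.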